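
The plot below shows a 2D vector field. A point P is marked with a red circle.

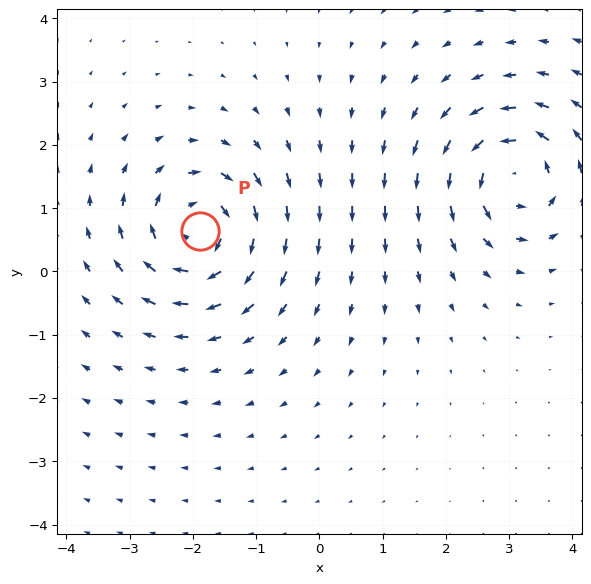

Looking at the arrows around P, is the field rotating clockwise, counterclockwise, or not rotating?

clockwise

Near P at (-1.9, 0.6) the arrows circulate clockwise. The curl (z-component) there is about -4; negative curl means clockwise rotation.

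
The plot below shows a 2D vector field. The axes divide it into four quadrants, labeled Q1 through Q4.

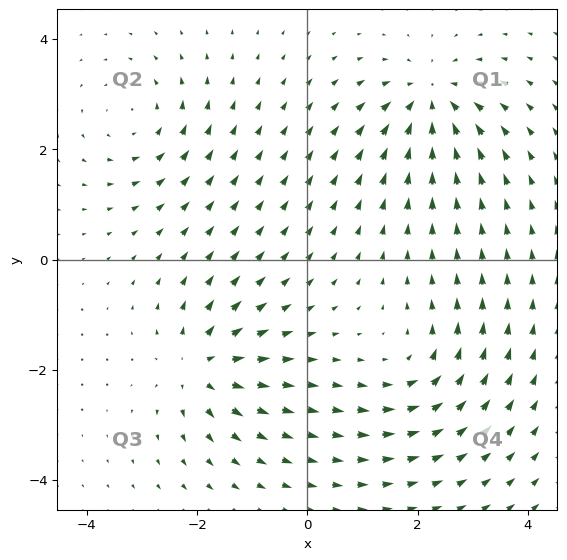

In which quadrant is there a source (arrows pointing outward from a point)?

Q3

The source sits at approximately (-1.9, -1.9), which lies in quadrant Q3. The divergence there is about +6, positive as expected for a source.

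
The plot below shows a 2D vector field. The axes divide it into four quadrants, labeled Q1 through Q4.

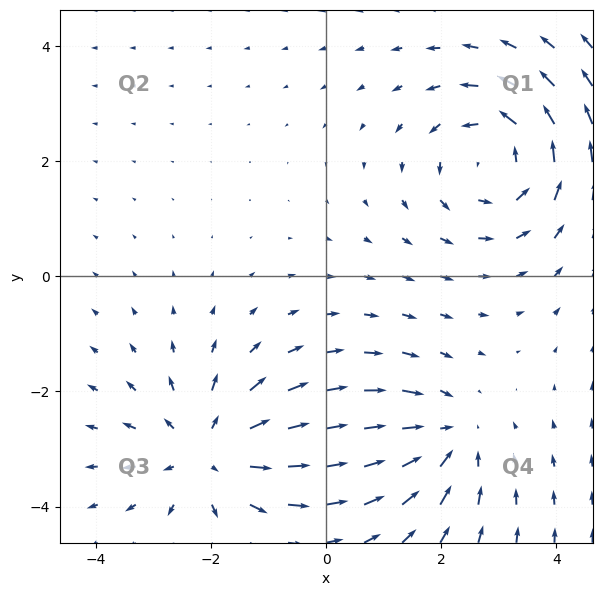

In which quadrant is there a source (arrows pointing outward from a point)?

Q3

The source sits at approximately (-2.0, -3.1), which lies in quadrant Q3. The divergence there is about +4, positive as expected for a source.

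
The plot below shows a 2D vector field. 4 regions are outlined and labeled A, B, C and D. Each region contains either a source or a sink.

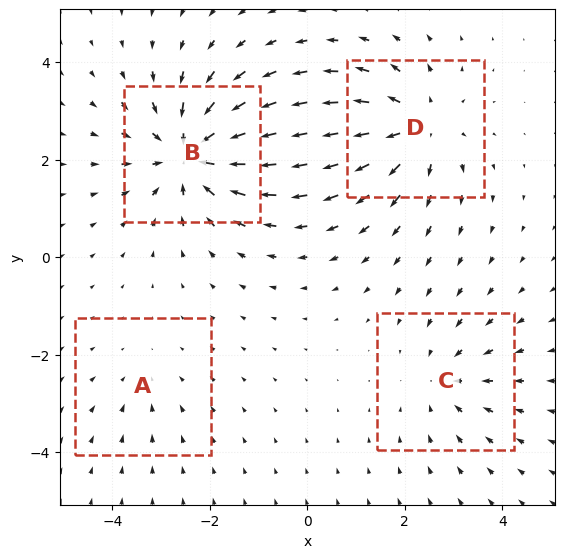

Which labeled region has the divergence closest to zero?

A

Divergence at each region's feature centre — A: about -2, B: about -6, C: about -3, D: about +5. Region A is closest to zero.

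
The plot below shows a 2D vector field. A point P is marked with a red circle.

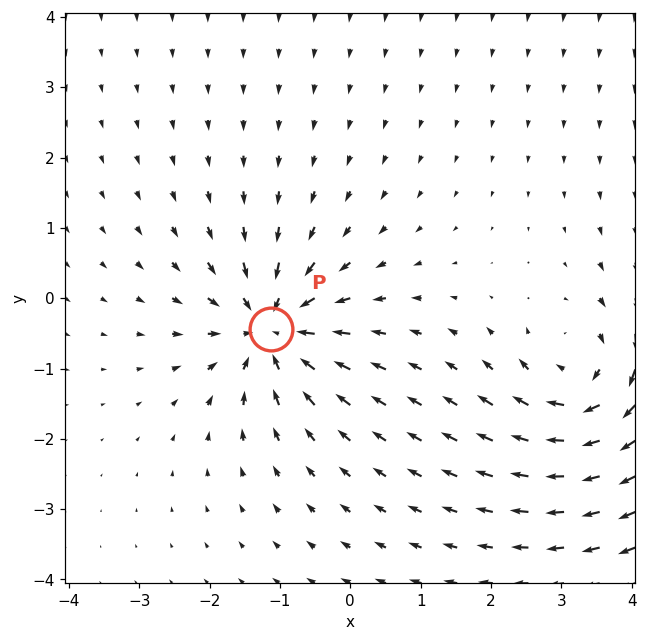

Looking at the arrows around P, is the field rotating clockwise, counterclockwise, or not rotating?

Near P at (-1.1, -0.4) the arrows show no circulation. The curl there is ≈0.

not rotating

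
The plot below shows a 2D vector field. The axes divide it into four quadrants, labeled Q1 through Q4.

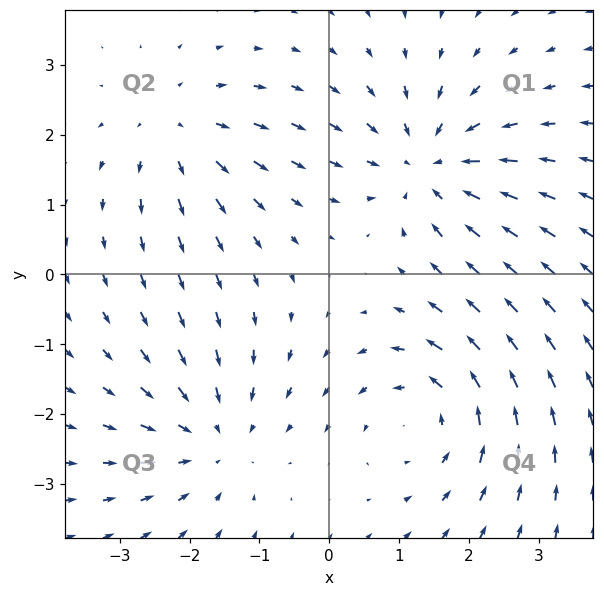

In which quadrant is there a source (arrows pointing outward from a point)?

The source sits at approximately (-2.2, 2.1), which lies in quadrant Q2. The divergence there is about +3, positive as expected for a source.

Q2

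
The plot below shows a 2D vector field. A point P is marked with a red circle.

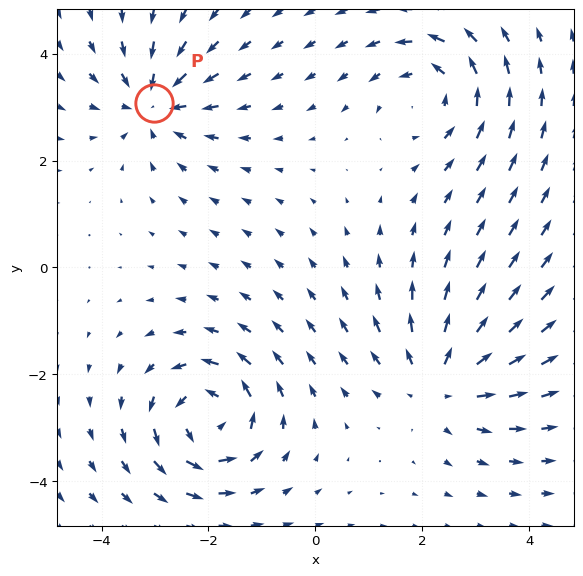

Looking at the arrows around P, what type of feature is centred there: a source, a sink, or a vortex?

sink

At P (-3.0, 3.1) the arrows converge inward. Divergence about -4, curl ≈0 — negative divergence with near-zero curl is a sink.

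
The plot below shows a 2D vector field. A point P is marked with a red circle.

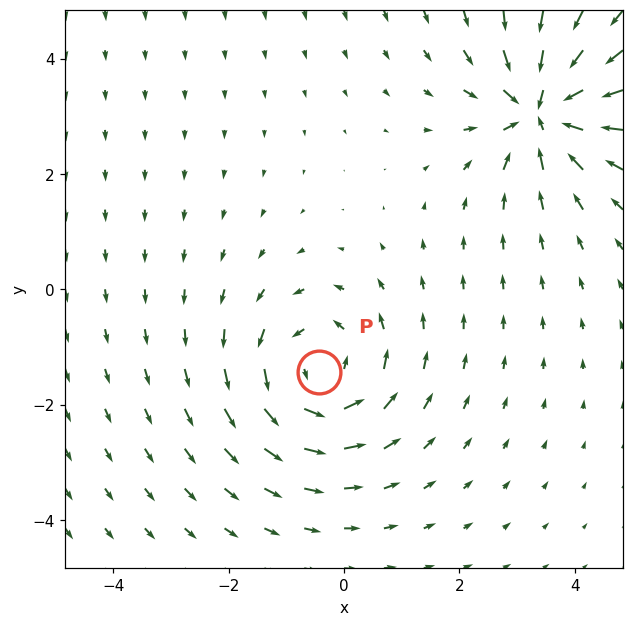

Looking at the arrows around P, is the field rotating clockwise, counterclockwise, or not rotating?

Near P at (-0.4, -1.4) the arrows circulate counterclockwise. The curl (z-component) there is about +4; positive curl means counterclockwise rotation.

counterclockwise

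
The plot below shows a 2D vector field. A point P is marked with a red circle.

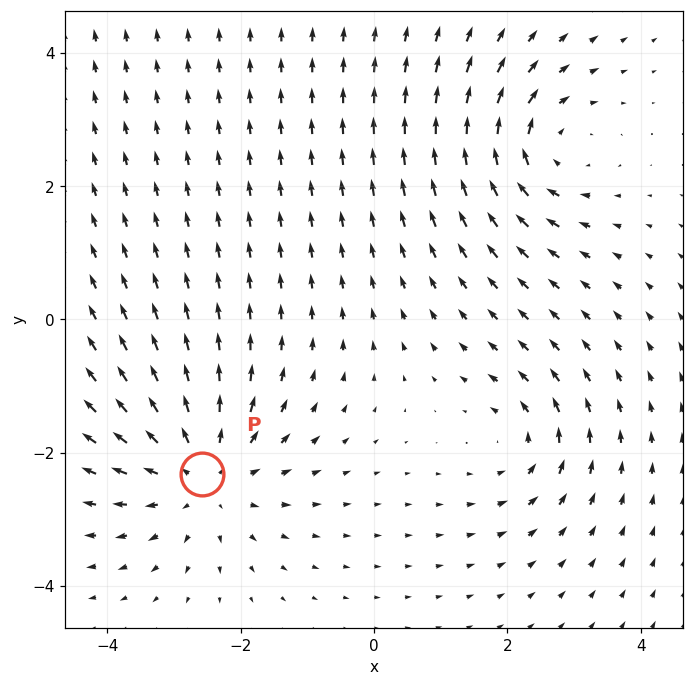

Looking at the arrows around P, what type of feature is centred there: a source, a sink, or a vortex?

source

At P (-2.6, -2.3) the arrows spread outward. Divergence about +4, curl ≈0 — positive divergence with near-zero curl is a source.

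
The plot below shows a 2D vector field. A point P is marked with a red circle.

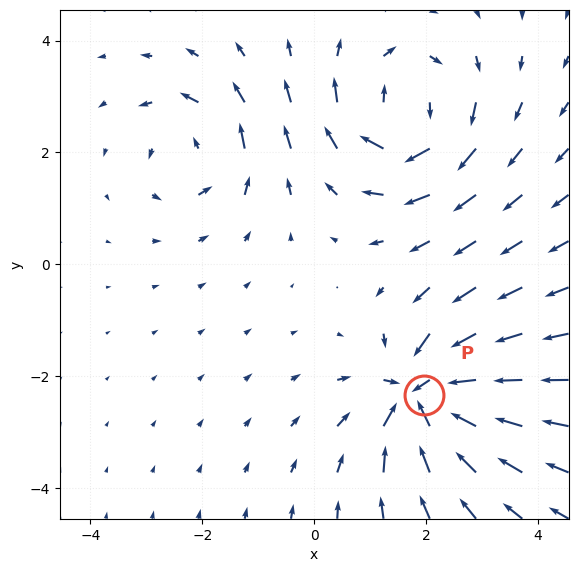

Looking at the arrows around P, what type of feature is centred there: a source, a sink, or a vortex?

sink

At P (2.0, -2.3) the arrows converge inward. Divergence about -7, curl ≈0 — negative divergence with near-zero curl is a sink.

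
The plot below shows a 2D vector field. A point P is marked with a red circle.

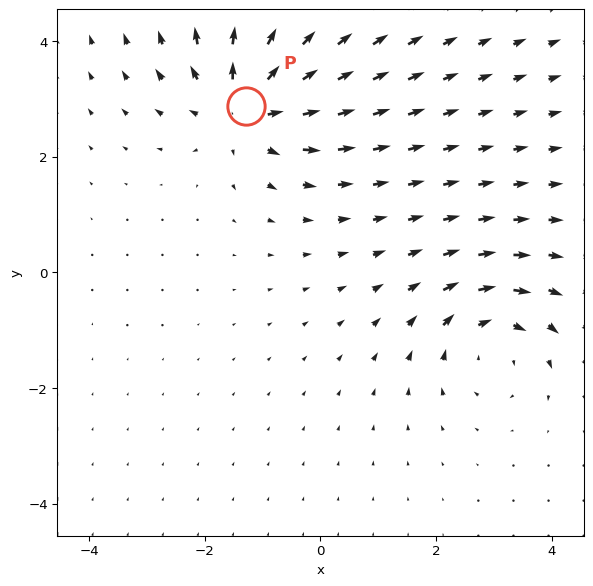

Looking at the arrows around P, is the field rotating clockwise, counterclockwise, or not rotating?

Near P at (-1.3, 2.9) the arrows show no circulation. The curl there is ≈0.

not rotating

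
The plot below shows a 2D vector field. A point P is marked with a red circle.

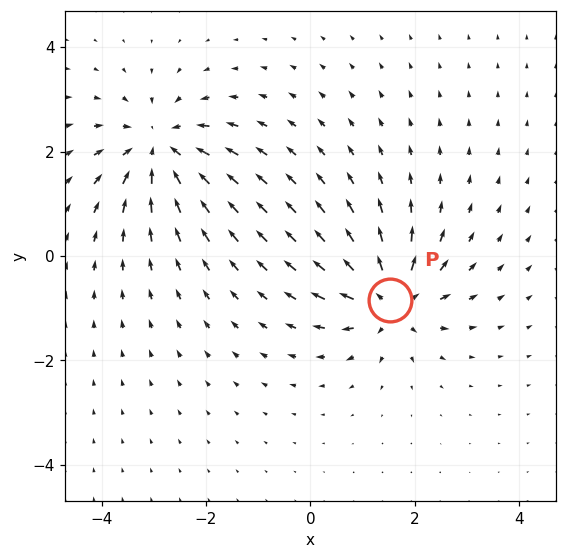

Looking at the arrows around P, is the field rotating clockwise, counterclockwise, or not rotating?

not rotating

Near P at (1.5, -0.8) the arrows show no circulation. The curl there is ≈0.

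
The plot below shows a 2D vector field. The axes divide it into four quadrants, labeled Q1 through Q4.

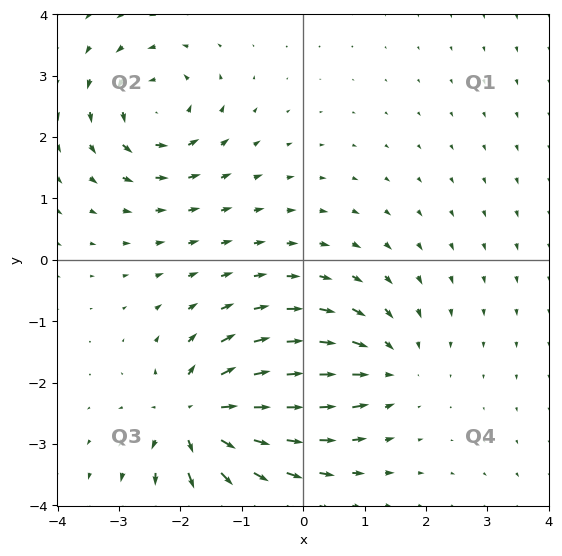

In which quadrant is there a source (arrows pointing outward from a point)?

Q3

The source sits at approximately (-1.7, -2.6), which lies in quadrant Q3. The divergence there is about +5, positive as expected for a source.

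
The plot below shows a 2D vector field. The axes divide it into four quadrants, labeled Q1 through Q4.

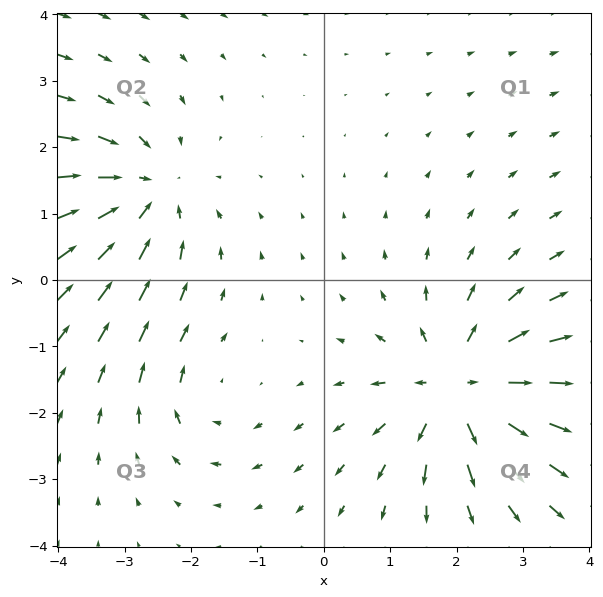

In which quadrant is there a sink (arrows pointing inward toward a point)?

The sink sits at approximately (-2.7, 1.3), which lies in quadrant Q2. The divergence there is about -4, negative as expected for a sink.

Q2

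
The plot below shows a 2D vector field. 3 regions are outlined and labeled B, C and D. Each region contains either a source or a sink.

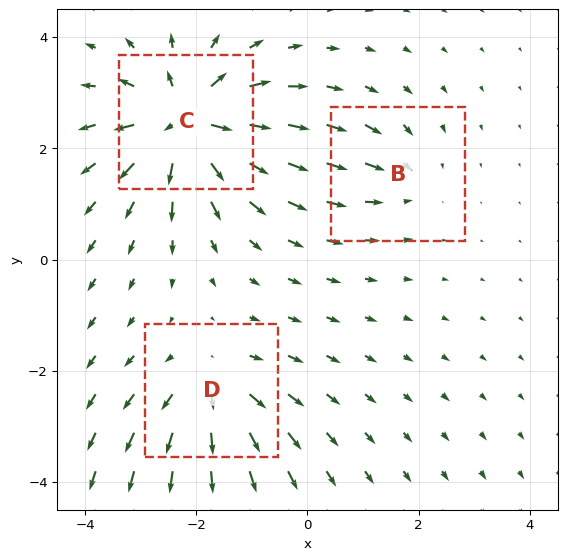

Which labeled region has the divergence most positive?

C

Divergence at each region's feature centre — B: about -2, C: about +6, D: about +4. Region C is most positive.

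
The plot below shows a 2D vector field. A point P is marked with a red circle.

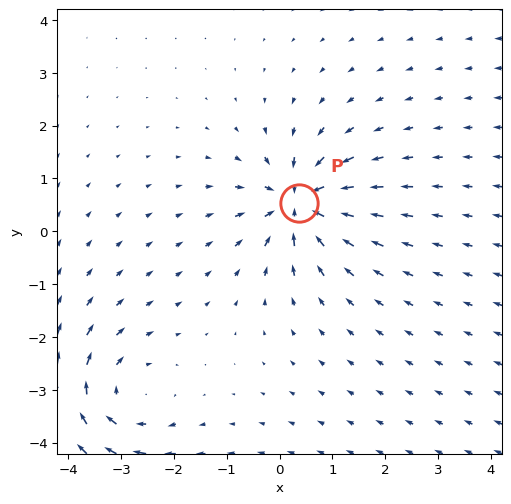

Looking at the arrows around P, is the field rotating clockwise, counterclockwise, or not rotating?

Near P at (0.4, 0.5) the arrows show no circulation. The curl there is ≈0.

not rotating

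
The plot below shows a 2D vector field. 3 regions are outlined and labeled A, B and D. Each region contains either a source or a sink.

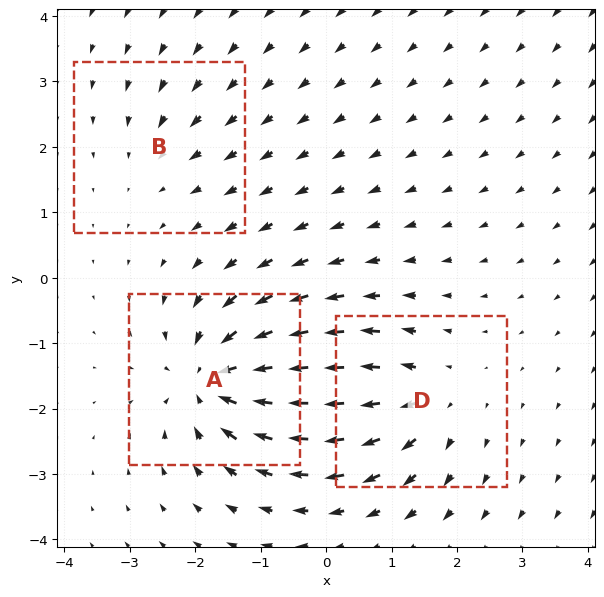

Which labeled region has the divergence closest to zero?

B

Divergence at each region's feature centre — A: about -6, B: about -2, D: about +4. Region B is closest to zero.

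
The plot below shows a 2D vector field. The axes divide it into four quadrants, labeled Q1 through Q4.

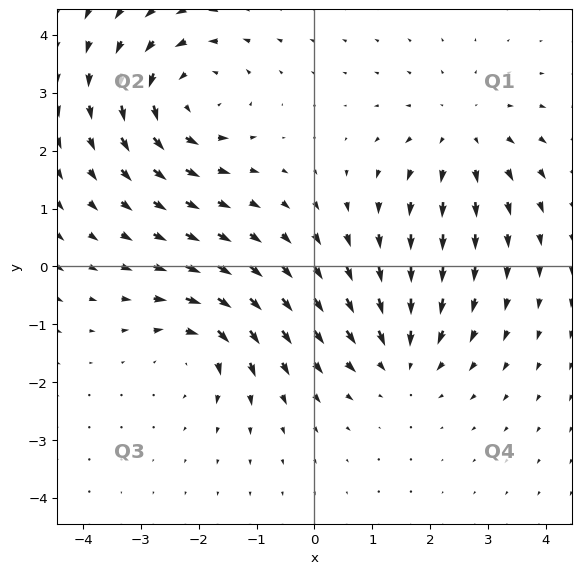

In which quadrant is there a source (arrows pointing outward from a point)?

The source sits at approximately (2.6, 2.3), which lies in quadrant Q1. The divergence there is about +3, positive as expected for a source.

Q1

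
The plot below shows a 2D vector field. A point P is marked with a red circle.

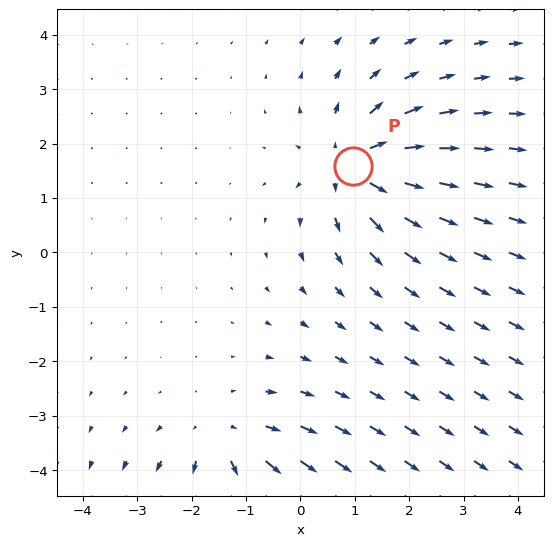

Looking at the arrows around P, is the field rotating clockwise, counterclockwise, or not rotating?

Near P at (1.0, 1.6) the arrows show no circulation. The curl there is ≈0.

not rotating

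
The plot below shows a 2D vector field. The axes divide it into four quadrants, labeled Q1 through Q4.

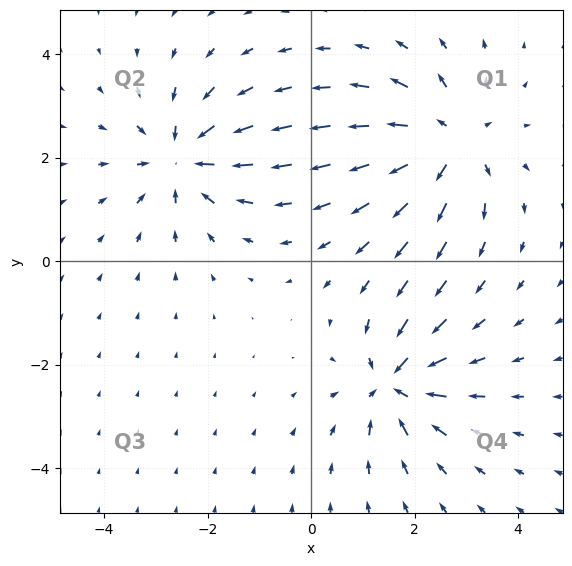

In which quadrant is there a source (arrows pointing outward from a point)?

The source sits at approximately (2.7, 2.3), which lies in quadrant Q1. The divergence there is about +5, positive as expected for a source.

Q1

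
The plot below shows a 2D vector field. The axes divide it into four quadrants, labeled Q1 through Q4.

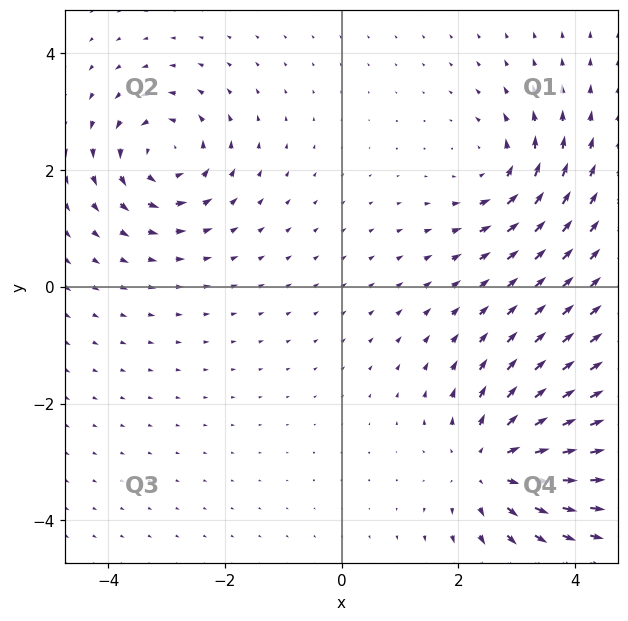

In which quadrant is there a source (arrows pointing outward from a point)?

Q4

The source sits at approximately (2.6, -3.1), which lies in quadrant Q4. The divergence there is about +5, positive as expected for a source.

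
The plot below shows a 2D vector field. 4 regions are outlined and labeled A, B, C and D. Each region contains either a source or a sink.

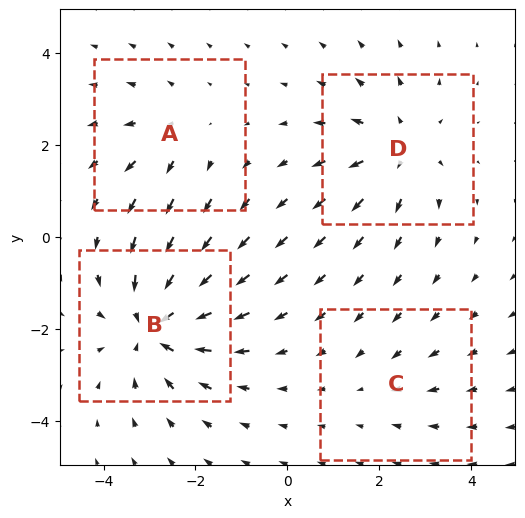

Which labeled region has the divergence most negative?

B

Divergence at each region's feature centre — A: about +3, B: about -6, C: about -2, D: about +4. Region B is most negative.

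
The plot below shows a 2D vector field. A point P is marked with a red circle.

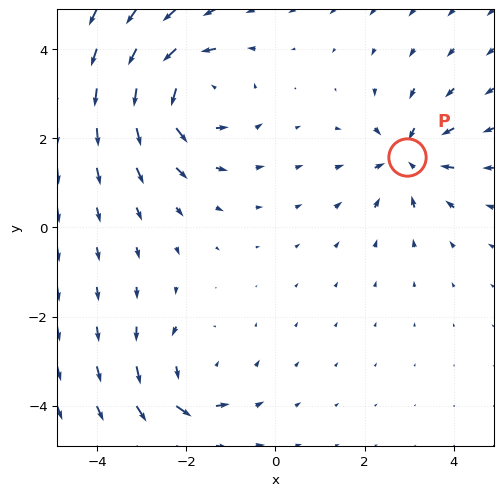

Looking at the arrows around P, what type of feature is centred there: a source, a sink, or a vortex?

At P (3.0, 1.6) the arrows converge inward. Divergence about -4, curl ≈0 — negative divergence with near-zero curl is a sink.

sink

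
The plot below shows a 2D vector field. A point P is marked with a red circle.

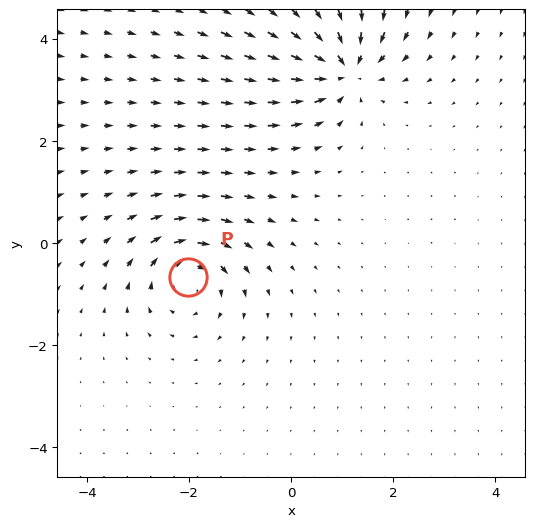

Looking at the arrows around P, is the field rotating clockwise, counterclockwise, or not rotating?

Near P at (-2.0, -0.7) the arrows circulate clockwise. The curl (z-component) there is about -5; negative curl means clockwise rotation.

clockwise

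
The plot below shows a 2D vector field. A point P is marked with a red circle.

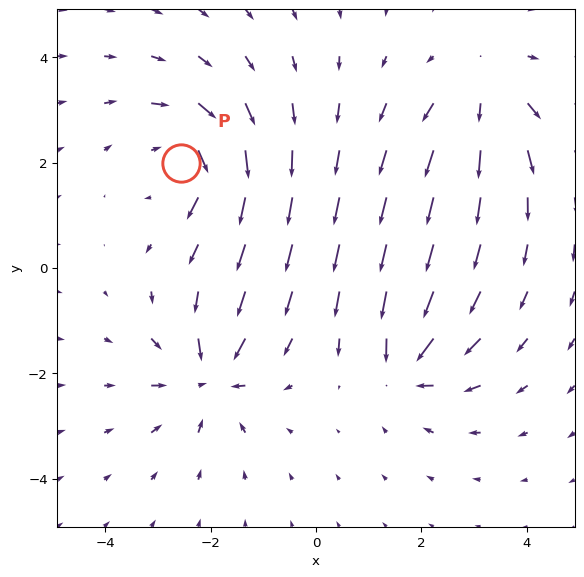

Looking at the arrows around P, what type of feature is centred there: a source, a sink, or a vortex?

At P (-2.6, 2.0) the arrows circulate clockwise. Divergence ≈0, curl about -5 — near-zero divergence with nonzero curl is a vortex.

vortex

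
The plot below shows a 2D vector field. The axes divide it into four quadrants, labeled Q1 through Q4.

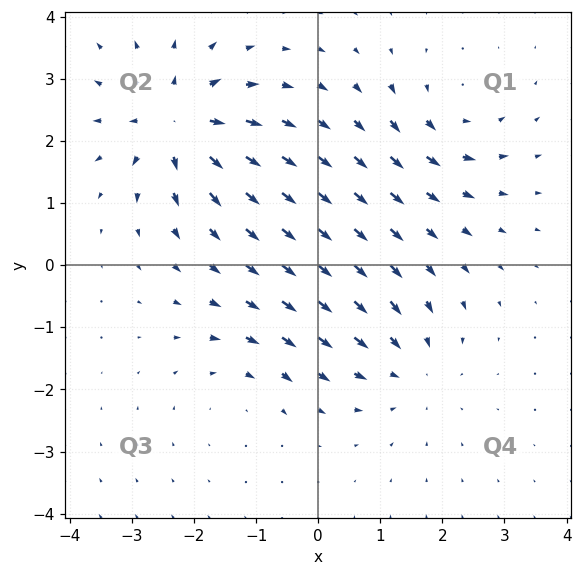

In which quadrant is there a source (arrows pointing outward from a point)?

Q2

The source sits at approximately (-2.3, 2.3), which lies in quadrant Q2. The divergence there is about +6, positive as expected for a source.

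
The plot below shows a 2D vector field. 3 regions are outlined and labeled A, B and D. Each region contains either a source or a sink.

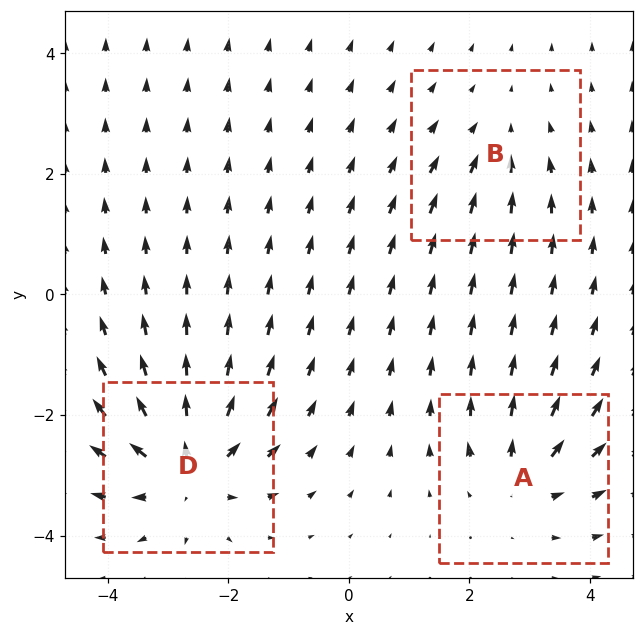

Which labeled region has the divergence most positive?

D

Divergence at each region's feature centre — A: about +3, B: about -2, D: about +5. Region D is most positive.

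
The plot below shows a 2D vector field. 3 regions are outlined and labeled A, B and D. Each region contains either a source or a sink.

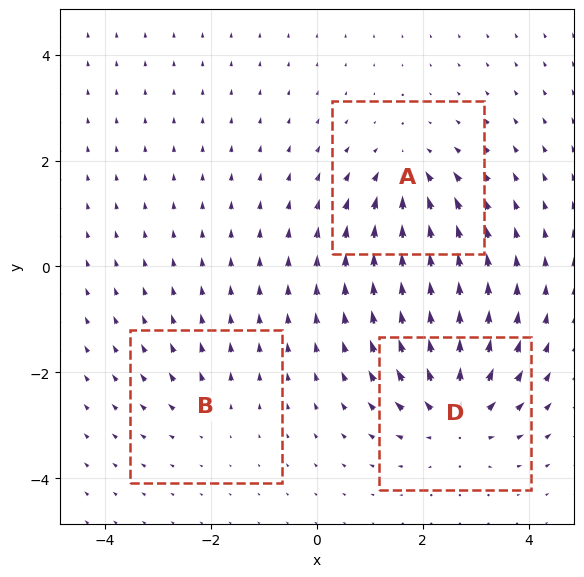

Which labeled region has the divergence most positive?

Divergence at each region's feature centre — A: about -4, B: about +2, D: about +5. Region D is most positive.

D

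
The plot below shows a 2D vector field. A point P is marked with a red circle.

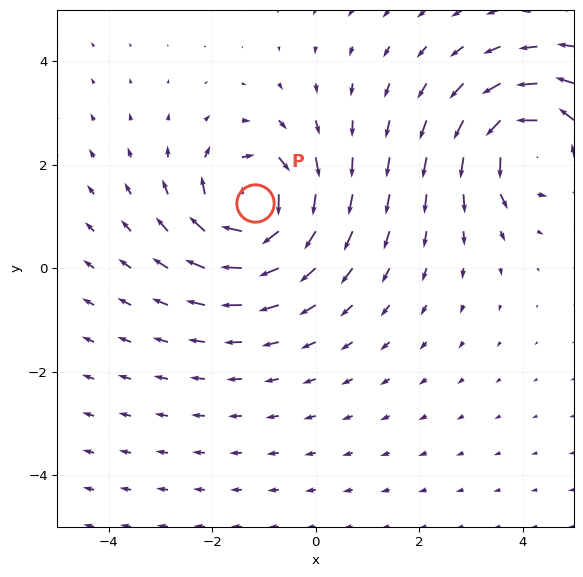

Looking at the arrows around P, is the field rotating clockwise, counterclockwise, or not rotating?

Near P at (-1.2, 1.3) the arrows circulate clockwise. The curl (z-component) there is about -5; negative curl means clockwise rotation.

clockwise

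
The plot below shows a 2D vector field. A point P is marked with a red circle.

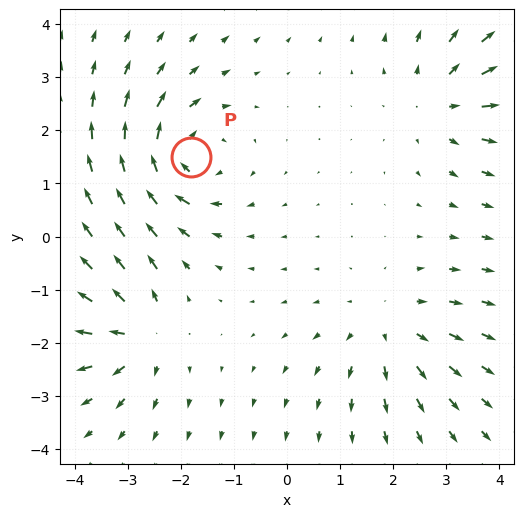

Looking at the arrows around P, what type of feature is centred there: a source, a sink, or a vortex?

vortex

At P (-1.8, 1.5) the arrows circulate clockwise. Divergence ≈0, curl about -5 — near-zero divergence with nonzero curl is a vortex.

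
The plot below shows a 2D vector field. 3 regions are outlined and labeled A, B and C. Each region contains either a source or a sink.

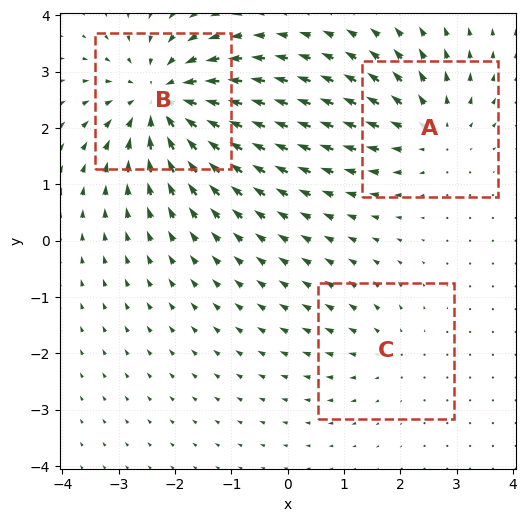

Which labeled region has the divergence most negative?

B

Divergence at each region's feature centre — A: about +3, B: about -5, C: about +2. Region B is most negative.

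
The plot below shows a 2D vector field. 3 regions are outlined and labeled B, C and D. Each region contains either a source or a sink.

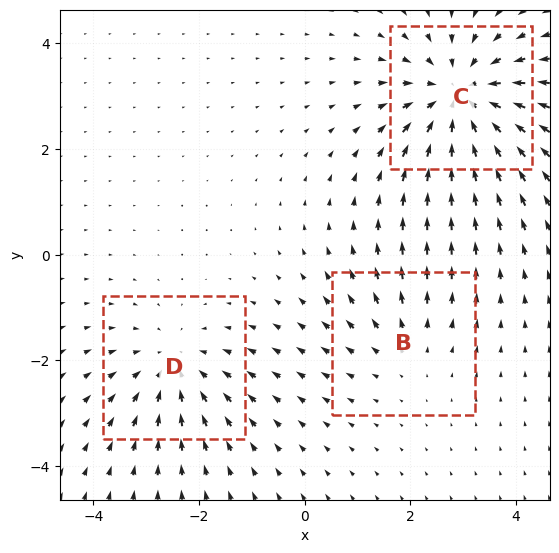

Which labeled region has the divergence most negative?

Divergence at each region's feature centre — B: about +2, C: about -4, D: about -3. Region C is most negative.

C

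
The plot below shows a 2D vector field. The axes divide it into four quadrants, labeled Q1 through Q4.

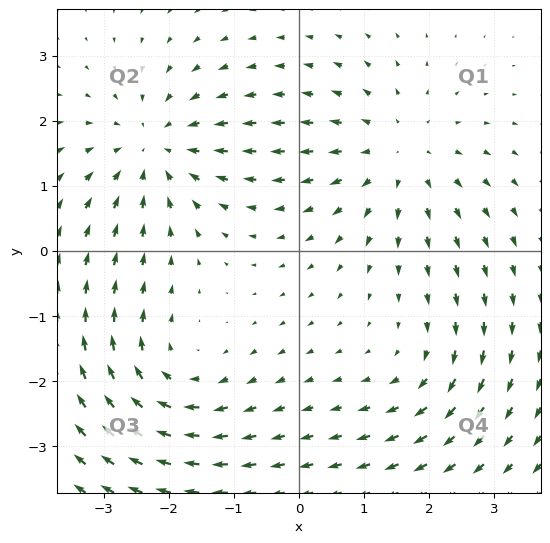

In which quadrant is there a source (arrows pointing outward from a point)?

The source sits at approximately (1.5, 1.5), which lies in quadrant Q1. The divergence there is about +4, positive as expected for a source.

Q1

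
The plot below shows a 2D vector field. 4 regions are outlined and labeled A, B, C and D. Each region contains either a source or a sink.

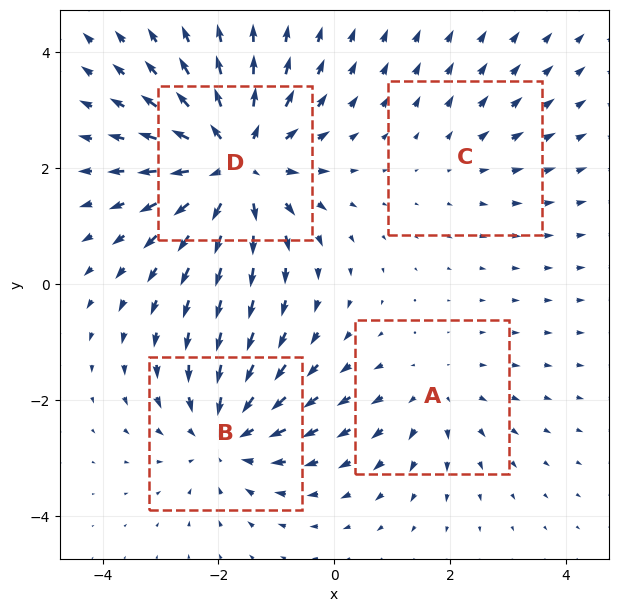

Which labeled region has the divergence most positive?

D

Divergence at each region's feature centre — A: about +3, B: about -5, C: about +2, D: about +7. Region D is most positive.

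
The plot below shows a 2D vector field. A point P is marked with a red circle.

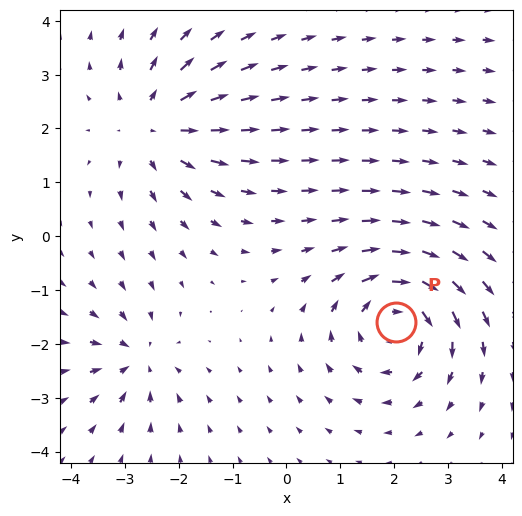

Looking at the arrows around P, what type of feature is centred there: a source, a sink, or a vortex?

vortex

At P (2.0, -1.6) the arrows circulate clockwise. Divergence ≈0, curl about -5 — near-zero divergence with nonzero curl is a vortex.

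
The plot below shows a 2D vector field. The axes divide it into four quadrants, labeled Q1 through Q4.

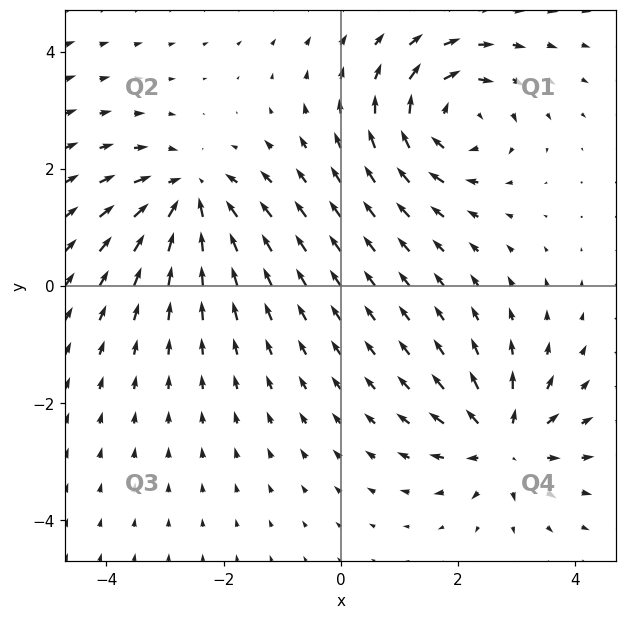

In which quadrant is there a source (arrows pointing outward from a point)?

The source sits at approximately (2.8, -2.7), which lies in quadrant Q4. The divergence there is about +5, positive as expected for a source.

Q4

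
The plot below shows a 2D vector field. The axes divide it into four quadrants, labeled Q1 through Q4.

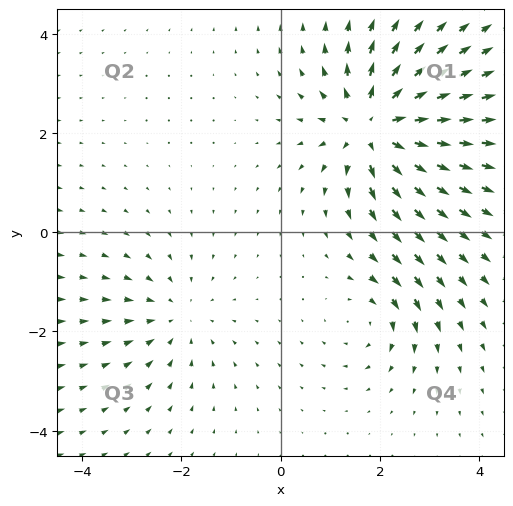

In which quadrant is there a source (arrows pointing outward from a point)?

Q1

The source sits at approximately (1.9, 2.1), which lies in quadrant Q1. The divergence there is about +6, positive as expected for a source.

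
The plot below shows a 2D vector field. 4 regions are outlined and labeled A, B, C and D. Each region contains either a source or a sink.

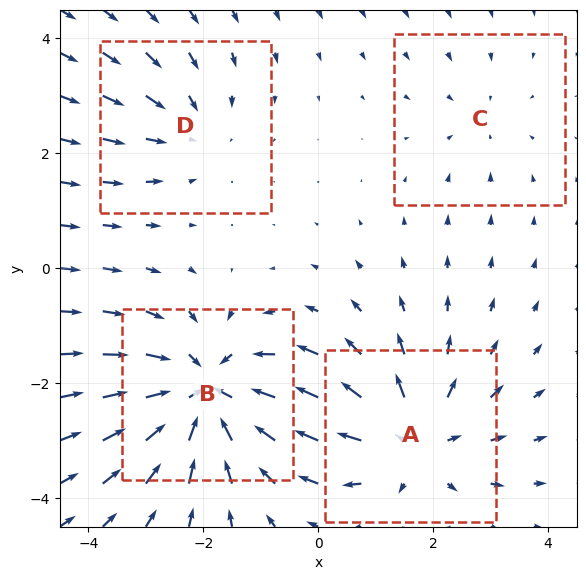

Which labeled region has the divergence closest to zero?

C

Divergence at each region's feature centre — A: about +5, B: about -6, C: about -2, D: about -3. Region C is closest to zero.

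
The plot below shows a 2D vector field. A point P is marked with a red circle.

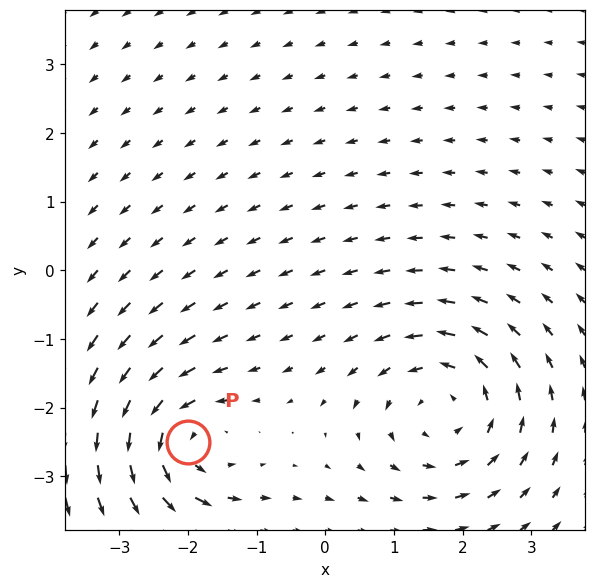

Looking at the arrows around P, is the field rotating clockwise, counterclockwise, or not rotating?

Near P at (-2.0, -2.5) the arrows circulate counterclockwise. The curl (z-component) there is about +5; positive curl means counterclockwise rotation.

counterclockwise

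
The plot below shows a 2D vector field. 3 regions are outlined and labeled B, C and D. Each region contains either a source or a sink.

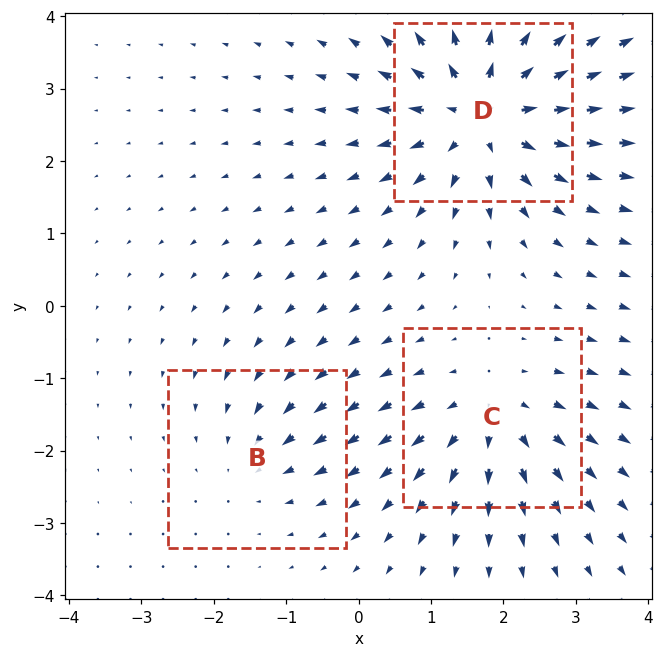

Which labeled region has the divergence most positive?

D

Divergence at each region's feature centre — B: about -2, C: about +3, D: about +6. Region D is most positive.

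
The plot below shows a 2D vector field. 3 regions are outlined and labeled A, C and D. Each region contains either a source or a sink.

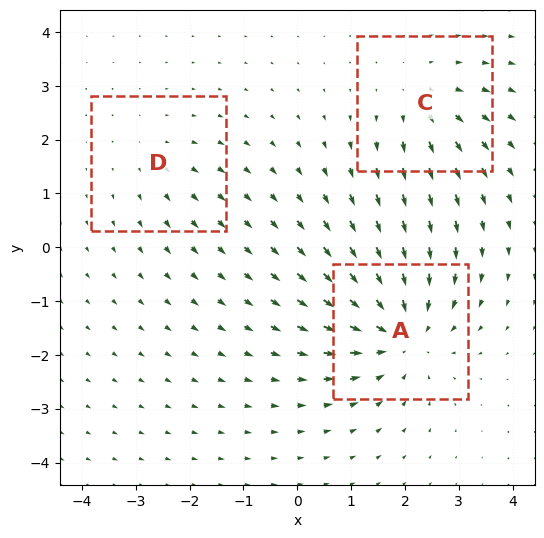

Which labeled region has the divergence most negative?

Divergence at each region's feature centre — A: about -5, C: about +3, D: about +2. Region A is most negative.

A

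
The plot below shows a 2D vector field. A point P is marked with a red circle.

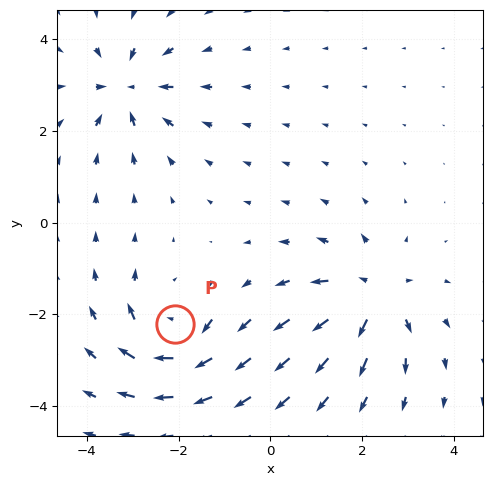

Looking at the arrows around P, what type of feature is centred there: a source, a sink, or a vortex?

vortex

At P (-2.1, -2.2) the arrows circulate clockwise. Divergence ≈0, curl about -5 — near-zero divergence with nonzero curl is a vortex.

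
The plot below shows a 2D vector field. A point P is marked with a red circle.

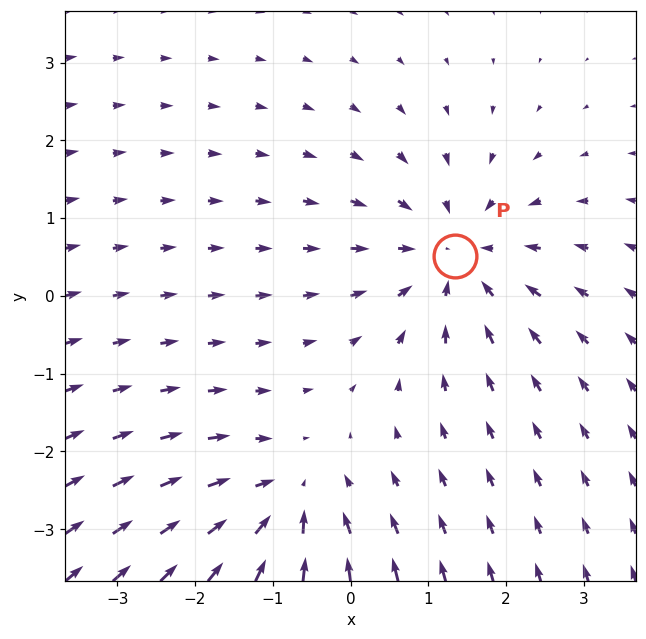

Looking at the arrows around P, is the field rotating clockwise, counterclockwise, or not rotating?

not rotating

Near P at (1.3, 0.5) the arrows show no circulation. The curl there is ≈0.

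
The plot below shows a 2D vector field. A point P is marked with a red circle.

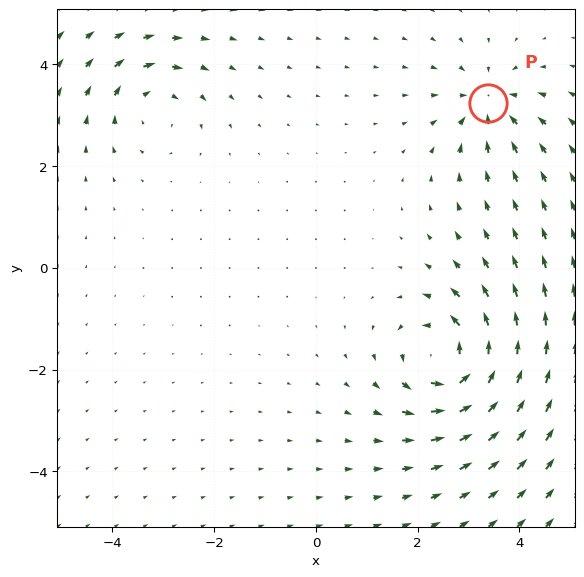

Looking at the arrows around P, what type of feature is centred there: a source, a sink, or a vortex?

sink

At P (3.4, 3.2) the arrows converge inward. Divergence about -4, curl ≈0 — negative divergence with near-zero curl is a sink.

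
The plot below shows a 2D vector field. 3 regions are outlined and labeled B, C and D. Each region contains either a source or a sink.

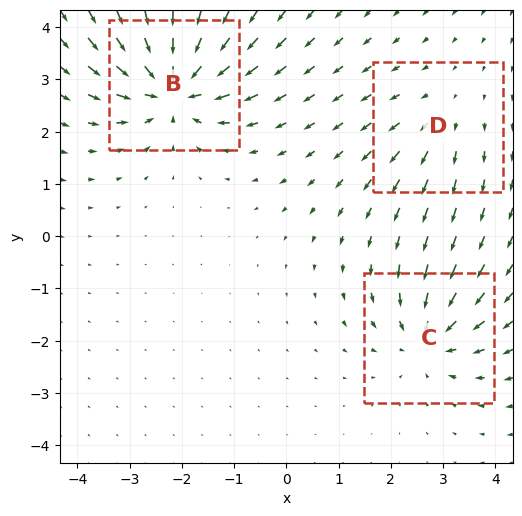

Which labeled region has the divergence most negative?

Divergence at each region's feature centre — B: about -6, C: about -4, D: about +2. Region B is most negative.

B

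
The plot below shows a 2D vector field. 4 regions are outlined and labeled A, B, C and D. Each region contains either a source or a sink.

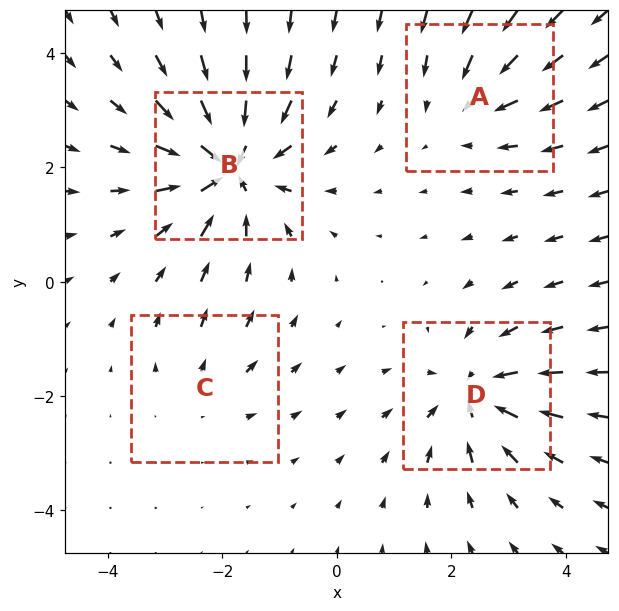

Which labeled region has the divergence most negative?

Divergence at each region's feature centre — A: about -3, B: about -7, C: about +2, D: about -5. Region B is most negative.

B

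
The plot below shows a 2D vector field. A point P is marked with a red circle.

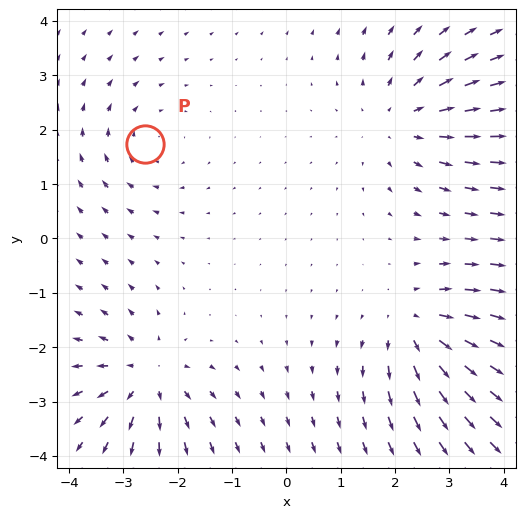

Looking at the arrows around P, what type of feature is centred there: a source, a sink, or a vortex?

At P (-2.6, 1.7) the arrows circulate clockwise. Divergence ≈0, curl about -3 — near-zero divergence with nonzero curl is a vortex.

vortex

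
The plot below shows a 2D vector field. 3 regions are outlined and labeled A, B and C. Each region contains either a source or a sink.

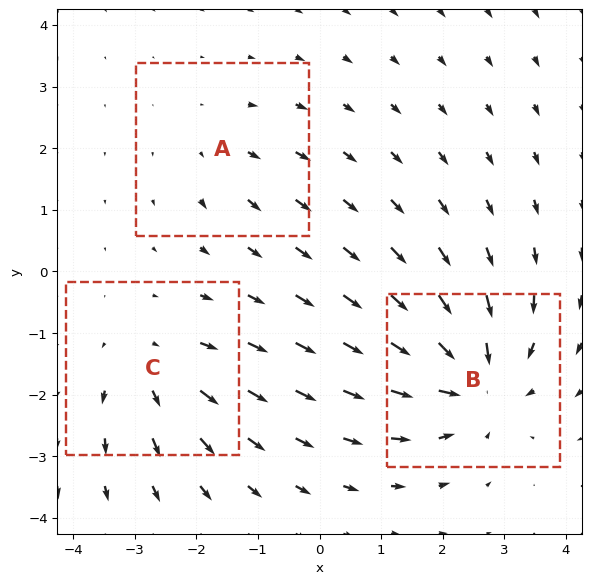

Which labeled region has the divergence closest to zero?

A

Divergence at each region's feature centre — A: about +2, B: about -5, C: about +3. Region A is closest to zero.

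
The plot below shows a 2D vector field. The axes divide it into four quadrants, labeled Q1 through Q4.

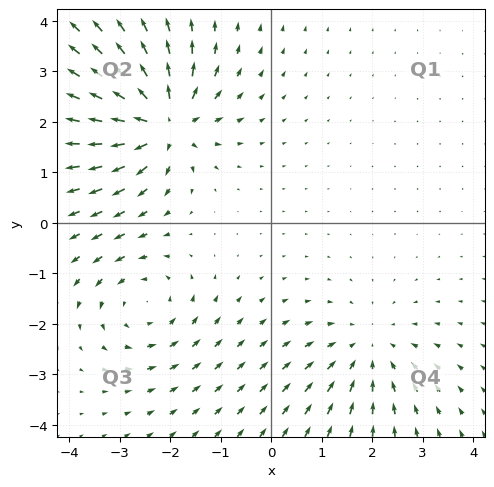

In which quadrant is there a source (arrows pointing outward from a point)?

Q2

The source sits at approximately (-2.1, 2.0), which lies in quadrant Q2. The divergence there is about +7, positive as expected for a source.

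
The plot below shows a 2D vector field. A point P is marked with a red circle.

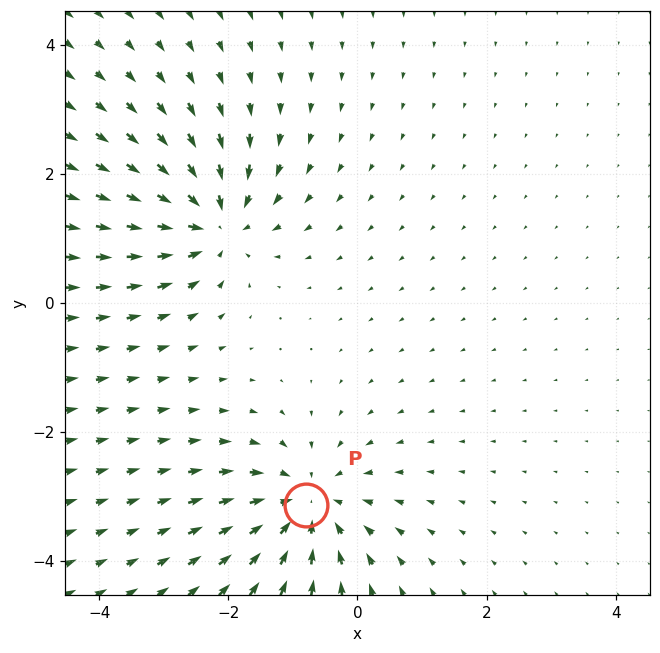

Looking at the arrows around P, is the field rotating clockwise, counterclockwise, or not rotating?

Near P at (-0.8, -3.1) the arrows show no circulation. The curl there is ≈0.

not rotating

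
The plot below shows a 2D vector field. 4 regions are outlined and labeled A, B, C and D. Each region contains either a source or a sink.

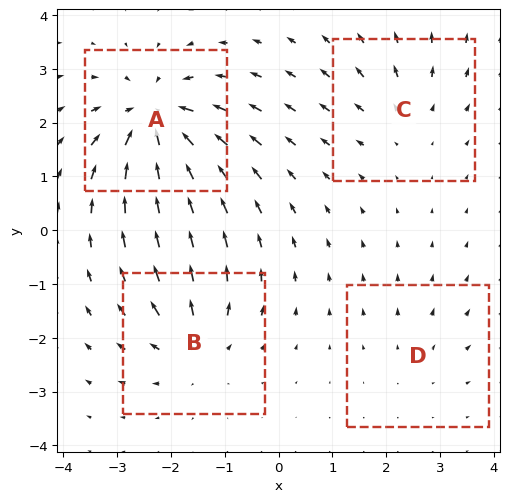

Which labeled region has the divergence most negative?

A

Divergence at each region's feature centre — A: about -8, B: about +5, C: about +3, D: about +2. Region A is most negative.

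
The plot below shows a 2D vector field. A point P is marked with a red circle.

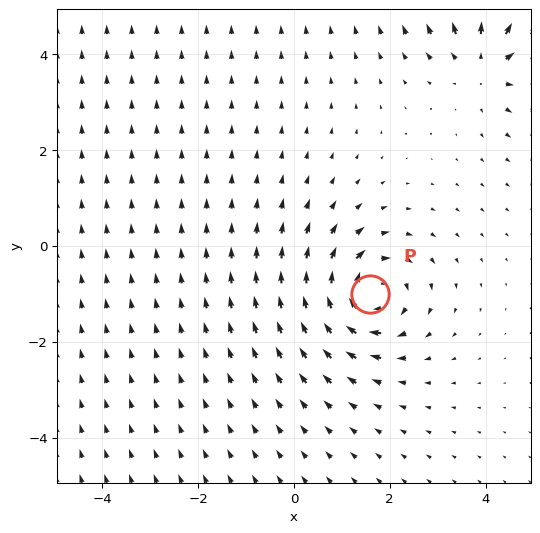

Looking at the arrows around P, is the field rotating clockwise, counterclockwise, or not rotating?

Near P at (1.6, -1.0) the arrows circulate clockwise. The curl (z-component) there is about -4; negative curl means clockwise rotation.

clockwise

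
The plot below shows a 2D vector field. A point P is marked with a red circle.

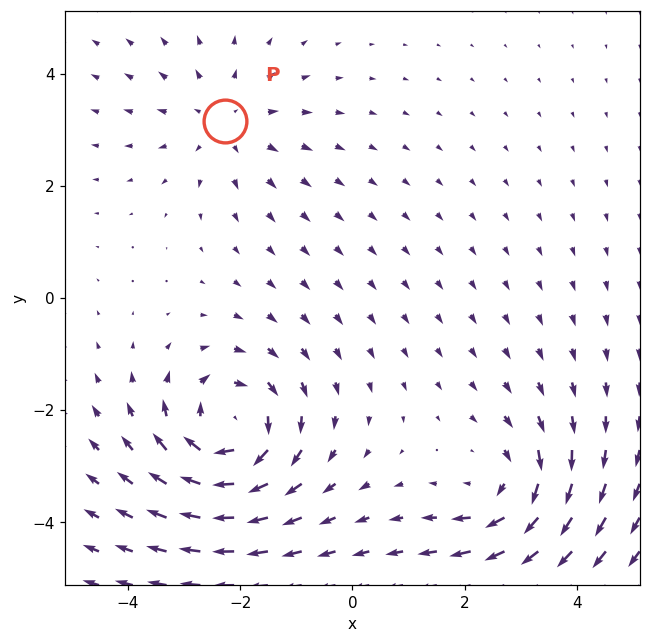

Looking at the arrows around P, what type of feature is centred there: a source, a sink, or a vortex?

source

At P (-2.3, 3.1) the arrows spread outward. Divergence about +2, curl ≈0 — positive divergence with near-zero curl is a source.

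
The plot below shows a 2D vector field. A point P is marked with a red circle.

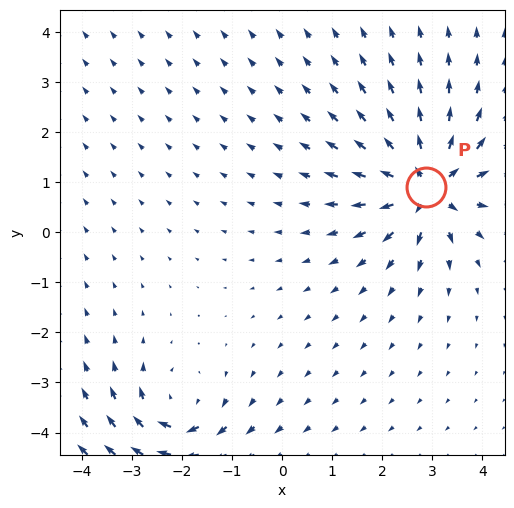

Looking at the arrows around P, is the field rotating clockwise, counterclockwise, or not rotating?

not rotating

Near P at (2.9, 0.9) the arrows show no circulation. The curl there is ≈0.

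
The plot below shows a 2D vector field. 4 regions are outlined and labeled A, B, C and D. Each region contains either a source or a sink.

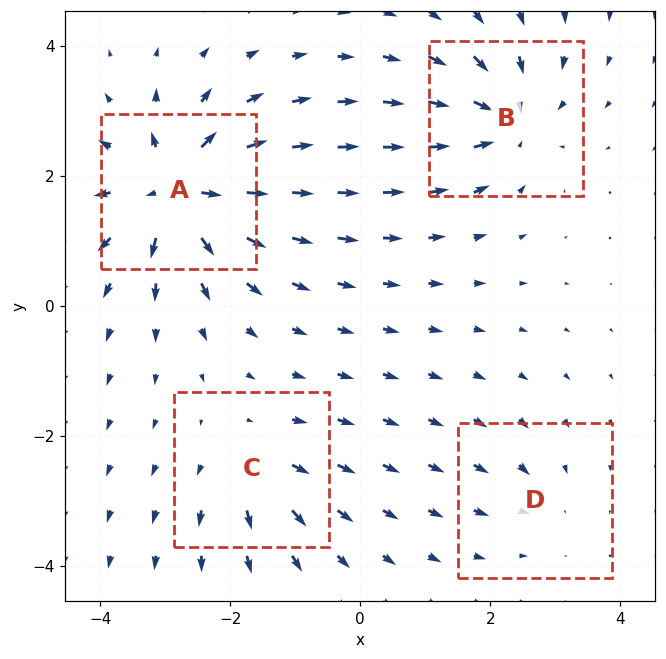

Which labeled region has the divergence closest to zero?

Divergence at each region's feature centre — A: about +8, B: about -6, C: about +4, D: about -3. Region D is closest to zero.

D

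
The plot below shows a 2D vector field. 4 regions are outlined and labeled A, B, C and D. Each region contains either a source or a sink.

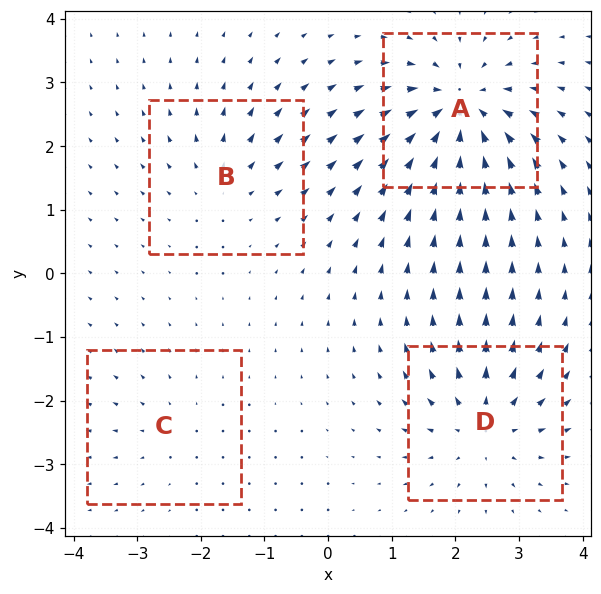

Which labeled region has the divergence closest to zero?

C

Divergence at each region's feature centre — A: about -8, B: about +4, C: about +2, D: about +6. Region C is closest to zero.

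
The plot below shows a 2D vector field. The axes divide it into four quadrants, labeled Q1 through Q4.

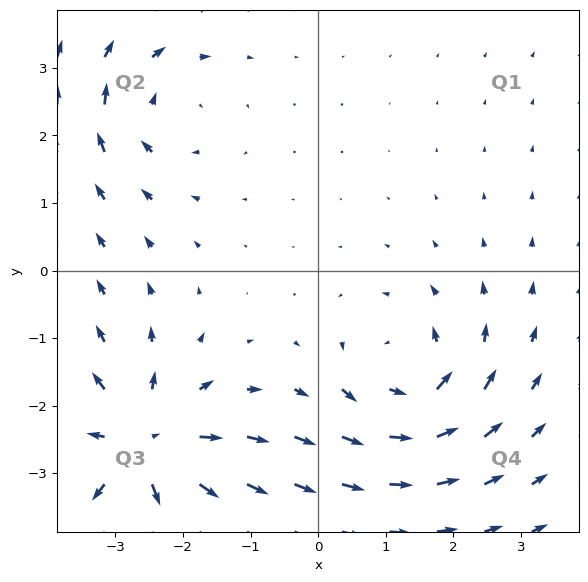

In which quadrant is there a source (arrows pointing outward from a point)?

Q3

The source sits at approximately (-2.6, -2.6), which lies in quadrant Q3. The divergence there is about +6, positive as expected for a source.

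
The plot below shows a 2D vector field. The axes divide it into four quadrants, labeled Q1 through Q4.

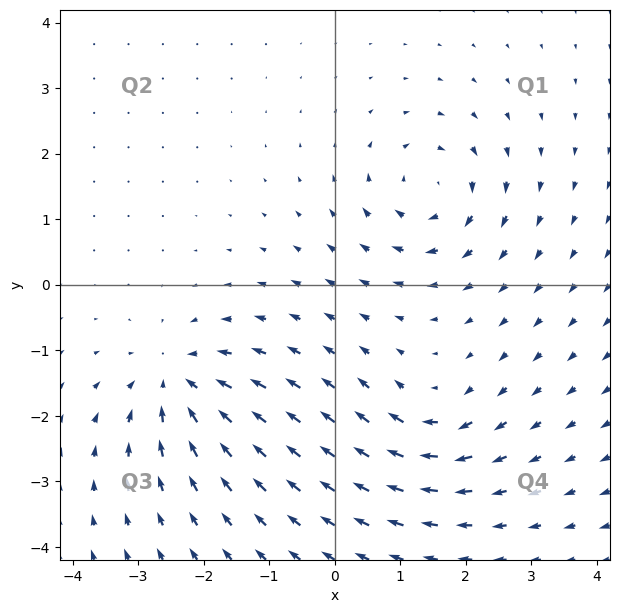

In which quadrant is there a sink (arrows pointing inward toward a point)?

Q3

The sink sits at approximately (-2.4, -1.5), which lies in quadrant Q3. The divergence there is about -6, negative as expected for a sink.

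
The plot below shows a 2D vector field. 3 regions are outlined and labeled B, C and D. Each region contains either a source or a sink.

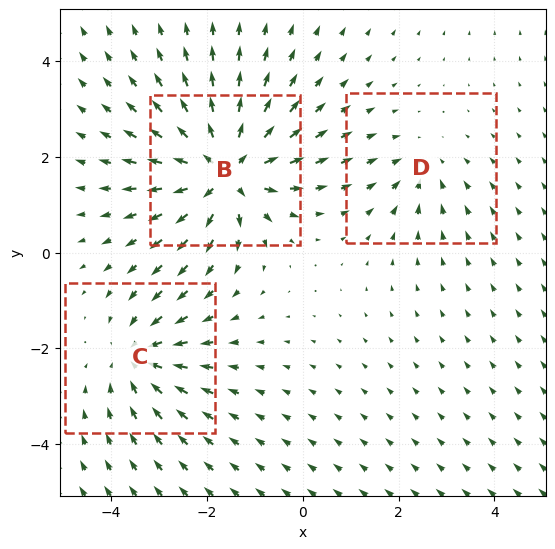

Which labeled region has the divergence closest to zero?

Divergence at each region's feature centre — B: about +6, C: about -3, D: about -2. Region D is closest to zero.

D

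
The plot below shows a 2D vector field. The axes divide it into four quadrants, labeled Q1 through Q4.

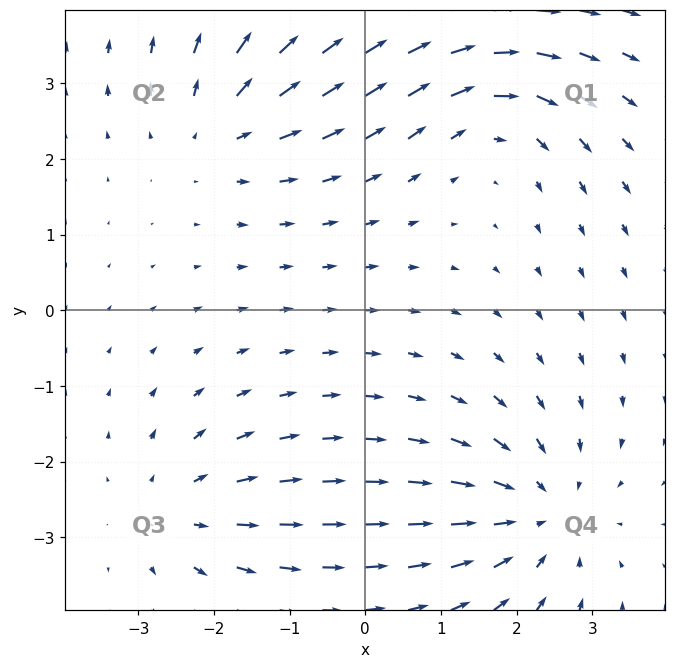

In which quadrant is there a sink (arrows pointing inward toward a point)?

Q4

The sink sits at approximately (2.3, -2.7), which lies in quadrant Q4. The divergence there is about -4, negative as expected for a sink.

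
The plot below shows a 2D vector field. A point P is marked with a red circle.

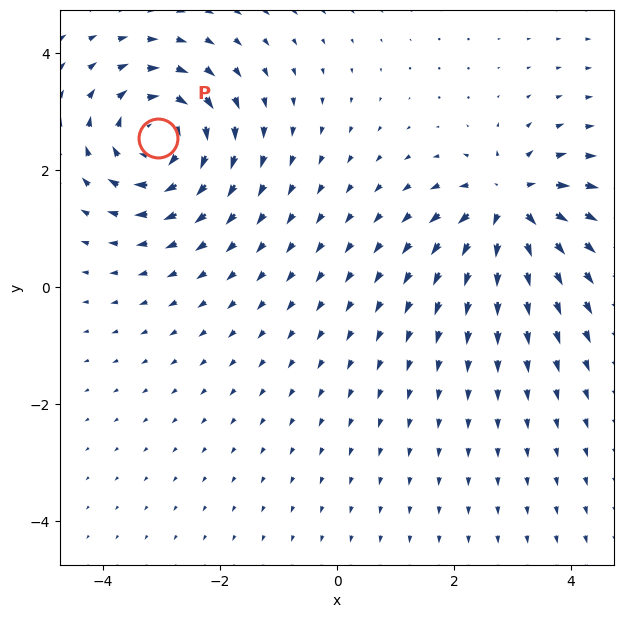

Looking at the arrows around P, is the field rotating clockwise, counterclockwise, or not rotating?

clockwise

Near P at (-3.1, 2.6) the arrows circulate clockwise. The curl (z-component) there is about -3; negative curl means clockwise rotation.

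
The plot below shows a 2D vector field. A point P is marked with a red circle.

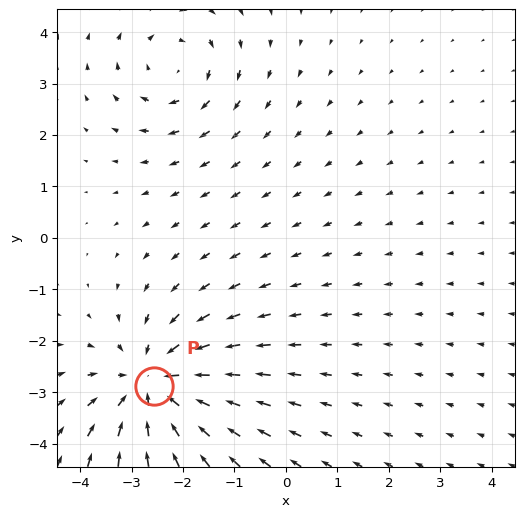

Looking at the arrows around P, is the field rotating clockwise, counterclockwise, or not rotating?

Near P at (-2.6, -2.9) the arrows show no circulation. The curl there is ≈0.

not rotating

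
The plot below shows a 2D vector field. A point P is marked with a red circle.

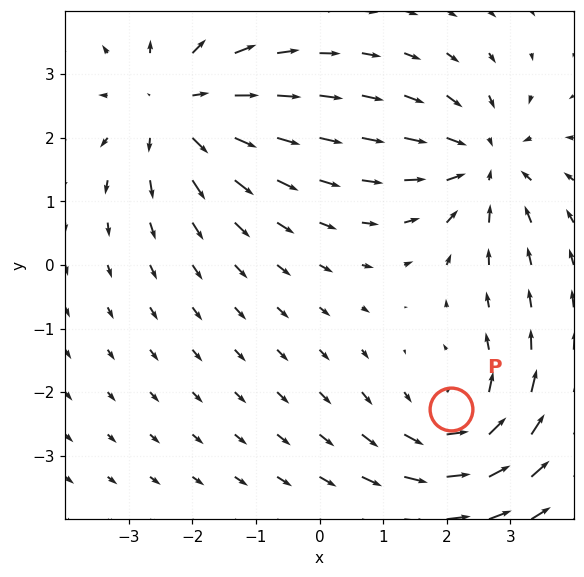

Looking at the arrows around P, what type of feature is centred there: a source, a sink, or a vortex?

At P (2.1, -2.3) the arrows circulate counterclockwise. Divergence ≈0, curl about +4 — near-zero divergence with nonzero curl is a vortex.

vortex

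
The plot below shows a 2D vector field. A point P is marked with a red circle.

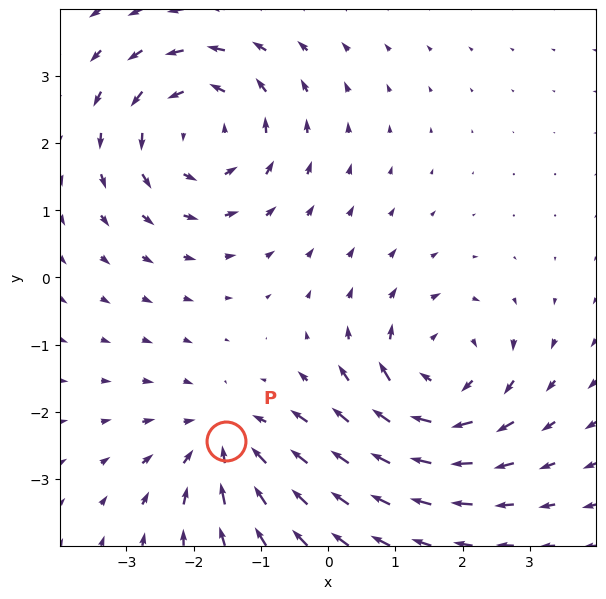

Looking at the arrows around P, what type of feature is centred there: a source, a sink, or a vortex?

At P (-1.5, -2.4) the arrows converge inward. Divergence about -4, curl ≈0 — negative divergence with near-zero curl is a sink.

sink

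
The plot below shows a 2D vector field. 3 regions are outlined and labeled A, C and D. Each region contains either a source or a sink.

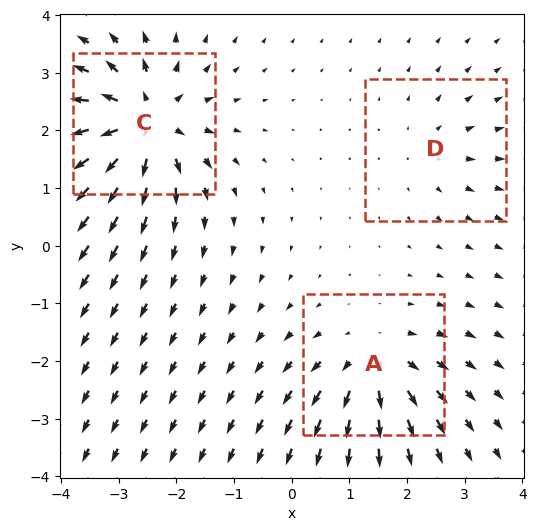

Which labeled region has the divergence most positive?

C

Divergence at each region's feature centre — A: about +4, C: about +7, D: about +2. Region C is most positive.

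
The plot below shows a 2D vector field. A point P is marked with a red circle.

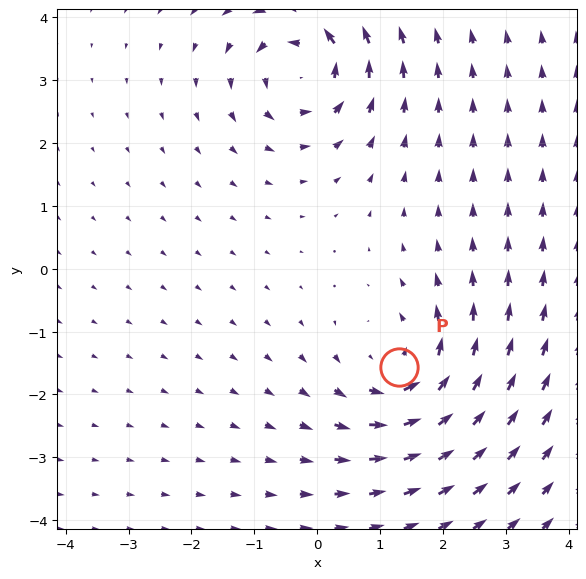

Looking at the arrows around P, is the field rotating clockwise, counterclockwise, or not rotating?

counterclockwise

Near P at (1.3, -1.6) the arrows circulate counterclockwise. The curl (z-component) there is about +5; positive curl means counterclockwise rotation.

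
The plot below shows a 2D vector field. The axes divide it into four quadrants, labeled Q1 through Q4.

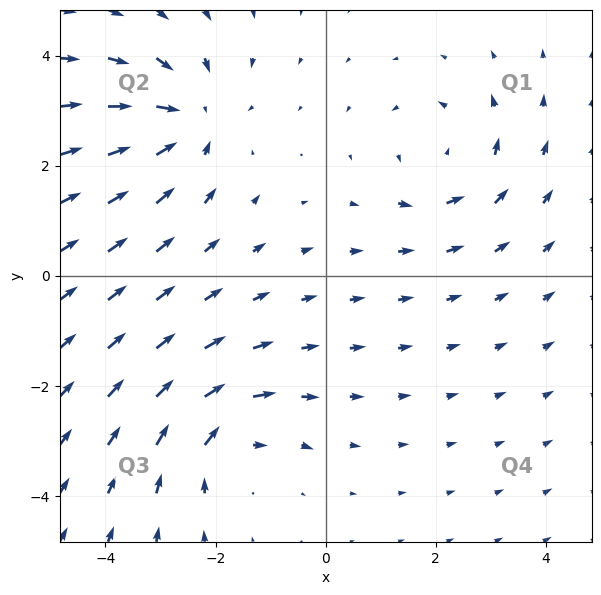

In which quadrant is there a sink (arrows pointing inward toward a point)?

Q2

The sink sits at approximately (-2.5, 2.8), which lies in quadrant Q2. The divergence there is about -4, negative as expected for a sink.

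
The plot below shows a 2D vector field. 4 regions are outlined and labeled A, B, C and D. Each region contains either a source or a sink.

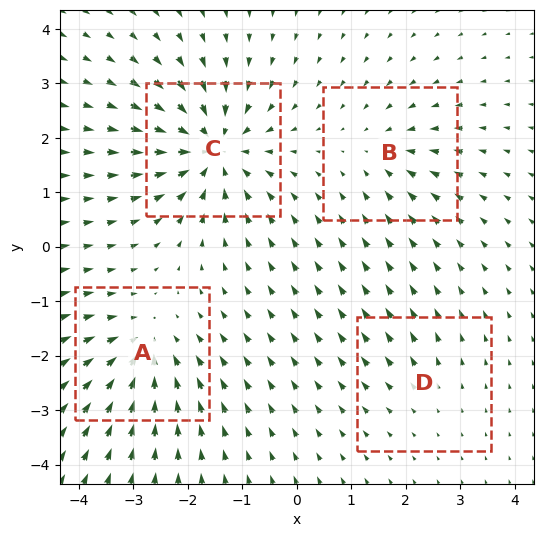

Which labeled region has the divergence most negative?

Divergence at each region's feature centre — A: about -6, B: about -4, C: about -8, D: about +2. Region C is most negative.

C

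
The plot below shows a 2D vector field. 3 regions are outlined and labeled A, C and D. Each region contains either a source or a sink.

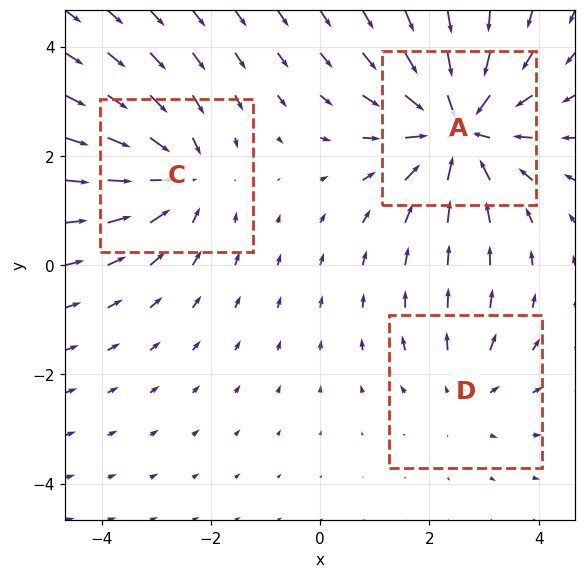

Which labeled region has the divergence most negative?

A

Divergence at each region's feature centre — A: about -4, C: about -3, D: about +2. Region A is most negative.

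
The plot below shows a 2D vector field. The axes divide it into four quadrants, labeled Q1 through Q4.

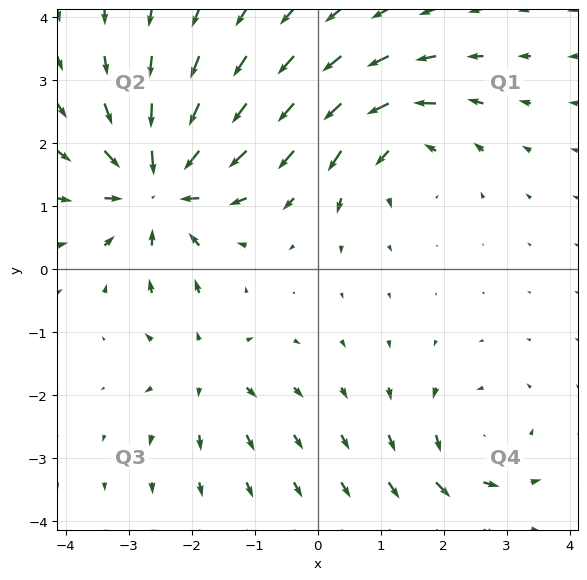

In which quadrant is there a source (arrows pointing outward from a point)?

The source sits at approximately (-1.8, -1.6), which lies in quadrant Q3. The divergence there is about +3, positive as expected for a source.

Q3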